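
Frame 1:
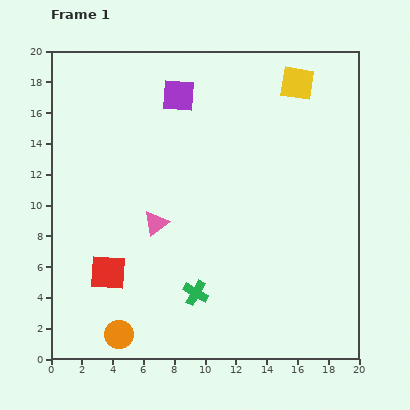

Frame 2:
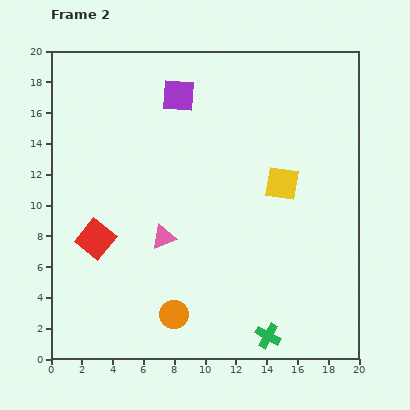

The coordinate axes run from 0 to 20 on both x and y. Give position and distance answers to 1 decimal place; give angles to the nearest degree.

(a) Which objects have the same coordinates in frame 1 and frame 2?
the purple square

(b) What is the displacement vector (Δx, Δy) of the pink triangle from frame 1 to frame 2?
(0.5, -0.9)

The pink triangle was at (6.8, 8.8) in frame 1 and (7.3, 7.9) in frame 2.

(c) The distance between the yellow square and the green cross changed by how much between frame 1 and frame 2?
-5.2

Distance in frame 1: 15.1. Distance in frame 2: 9.9.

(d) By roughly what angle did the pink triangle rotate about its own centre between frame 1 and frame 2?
18° clockwise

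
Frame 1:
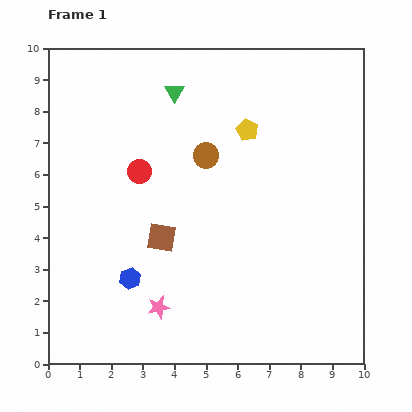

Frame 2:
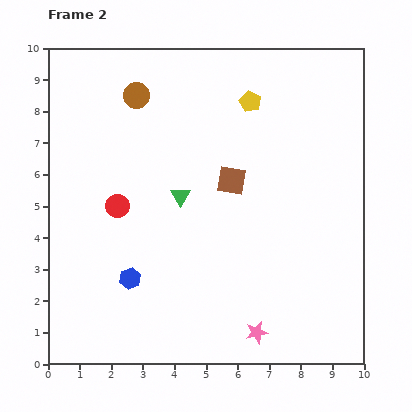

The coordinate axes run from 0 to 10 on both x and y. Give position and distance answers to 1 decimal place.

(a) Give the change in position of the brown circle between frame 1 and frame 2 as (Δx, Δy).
(-2.2, 1.9)

The brown circle was at (5.0, 6.6) in frame 1 and (2.8, 8.5) in frame 2.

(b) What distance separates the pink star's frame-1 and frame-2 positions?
3.2

The pink star moved from (3.5, 1.8) to (6.6, 1.0), a distance of √(3.1² + 0.8²) ≈ 3.2.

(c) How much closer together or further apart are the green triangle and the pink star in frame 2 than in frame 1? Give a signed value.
-1.9

Distance in frame 1: 6.8. Distance in frame 2: 4.9.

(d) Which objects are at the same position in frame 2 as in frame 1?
the blue hexagon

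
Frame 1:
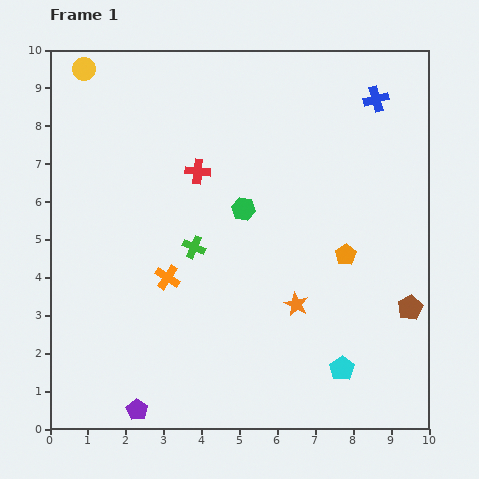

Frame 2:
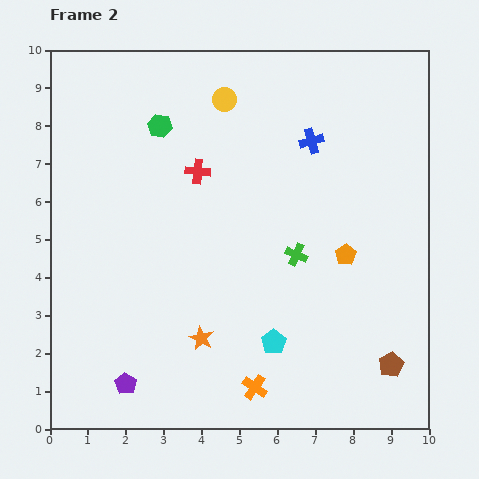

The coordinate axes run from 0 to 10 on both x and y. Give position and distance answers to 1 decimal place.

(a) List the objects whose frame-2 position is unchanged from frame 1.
the orange pentagon, the red cross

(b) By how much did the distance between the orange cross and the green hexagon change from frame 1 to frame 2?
+4.6

Distance in frame 1: 2.7. Distance in frame 2: 7.3.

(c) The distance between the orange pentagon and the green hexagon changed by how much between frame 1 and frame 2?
+3.0

Distance in frame 1: 3.0. Distance in frame 2: 6.0.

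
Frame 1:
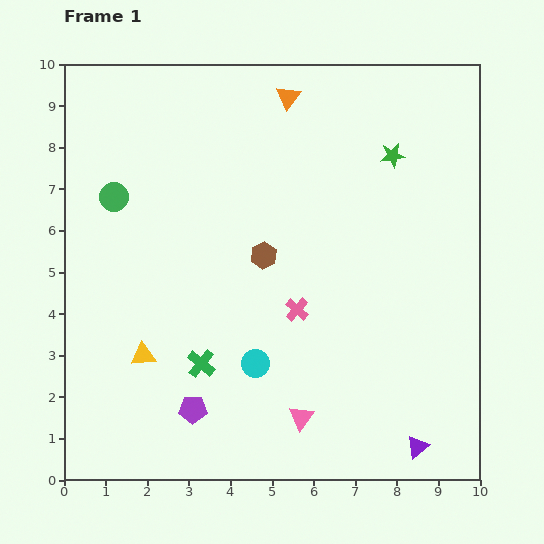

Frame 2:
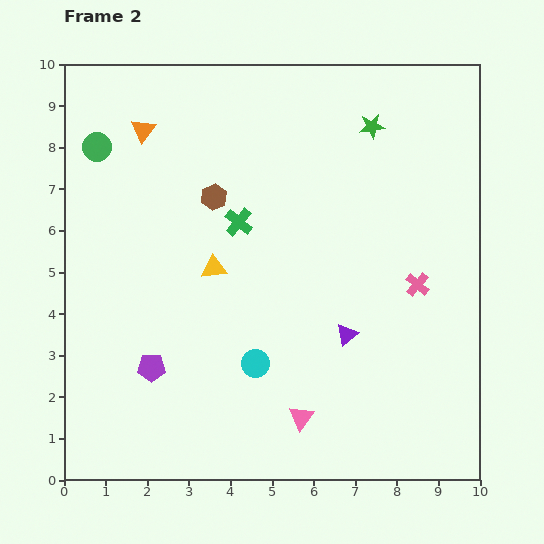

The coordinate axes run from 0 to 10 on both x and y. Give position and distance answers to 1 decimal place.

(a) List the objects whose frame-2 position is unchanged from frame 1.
the pink triangle, the cyan circle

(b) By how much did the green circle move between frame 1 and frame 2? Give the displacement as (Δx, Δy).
(-0.4, 1.2)

The green circle was at (1.2, 6.8) in frame 1 and (0.8, 8.0) in frame 2.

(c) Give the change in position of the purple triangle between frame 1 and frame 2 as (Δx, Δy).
(-1.7, 2.7)

The purple triangle was at (8.5, 0.8) in frame 1 and (6.8, 3.5) in frame 2.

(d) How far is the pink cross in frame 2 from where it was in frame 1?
3.0

The pink cross moved from (5.6, 4.1) to (8.5, 4.7), a distance of √(2.9² + 0.6²) ≈ 3.0.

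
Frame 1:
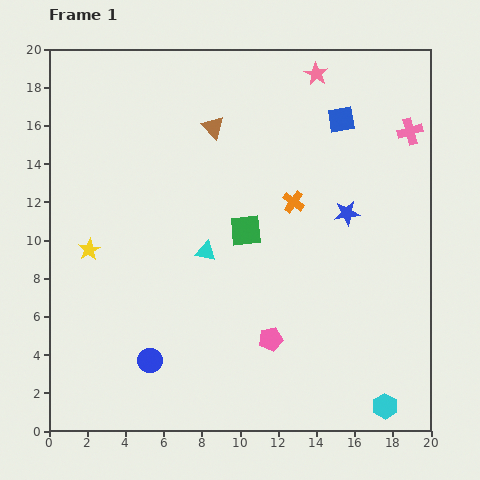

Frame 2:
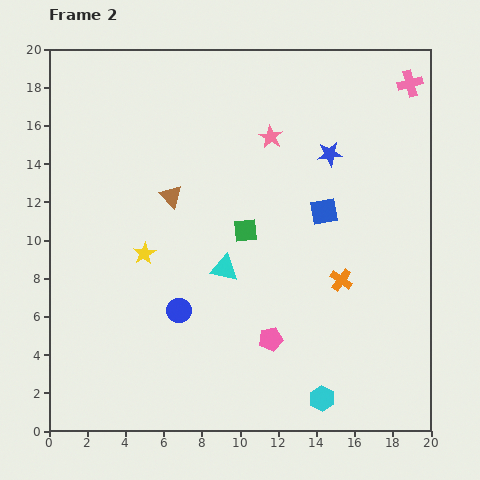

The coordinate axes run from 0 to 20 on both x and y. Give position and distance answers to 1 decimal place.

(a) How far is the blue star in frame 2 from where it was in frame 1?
3.2

The blue star moved from (15.6, 11.4) to (14.7, 14.5), a distance of √(0.9² + 3.1²) ≈ 3.2.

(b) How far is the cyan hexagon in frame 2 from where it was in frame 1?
3.3

The cyan hexagon moved from (17.6, 1.3) to (14.3, 1.7), a distance of √(3.3² + 0.4²) ≈ 3.3.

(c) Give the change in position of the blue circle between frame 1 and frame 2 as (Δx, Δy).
(1.5, 2.6)

The blue circle was at (5.3, 3.7) in frame 1 and (6.8, 6.3) in frame 2.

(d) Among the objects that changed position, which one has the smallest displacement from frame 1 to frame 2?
the cyan triangle

(moved 1.3)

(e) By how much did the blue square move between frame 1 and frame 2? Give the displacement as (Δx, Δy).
(-0.9, -4.8)

The blue square was at (15.3, 16.3) in frame 1 and (14.4, 11.5) in frame 2.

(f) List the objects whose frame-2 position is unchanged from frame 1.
the pink pentagon, the green square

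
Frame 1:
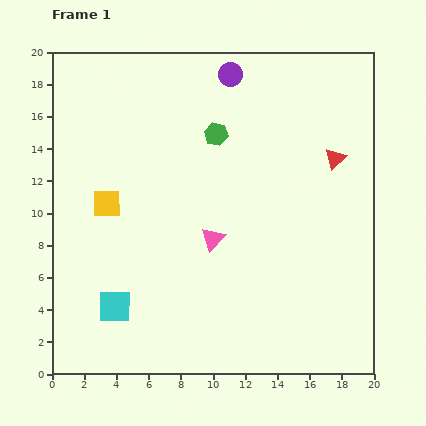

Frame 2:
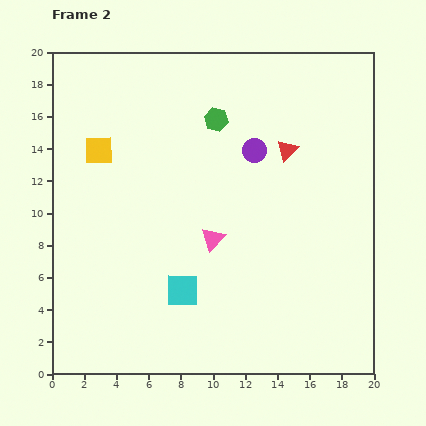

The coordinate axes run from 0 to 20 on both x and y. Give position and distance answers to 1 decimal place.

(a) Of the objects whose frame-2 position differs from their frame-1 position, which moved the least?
the green hexagon

(moved 0.9)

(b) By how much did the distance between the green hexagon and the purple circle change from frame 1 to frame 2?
-0.7

Distance in frame 1: 3.8. Distance in frame 2: 3.1.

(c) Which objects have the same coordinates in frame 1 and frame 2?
the pink triangle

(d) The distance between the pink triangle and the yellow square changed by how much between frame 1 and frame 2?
+2.0

Distance in frame 1: 7.0. Distance in frame 2: 9.0.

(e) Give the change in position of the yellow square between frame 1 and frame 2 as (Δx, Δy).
(-0.5, 3.3)

The yellow square was at (3.4, 10.6) in frame 1 and (2.9, 13.9) in frame 2.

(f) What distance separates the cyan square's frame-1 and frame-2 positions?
4.3

The cyan square moved from (3.9, 4.2) to (8.1, 5.2), a distance of √(4.2² + 1.0²) ≈ 4.3.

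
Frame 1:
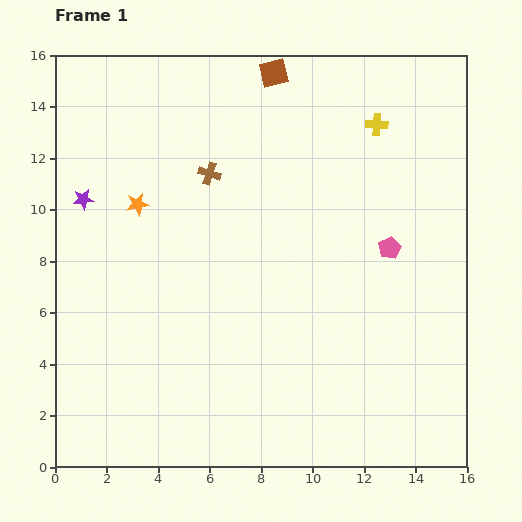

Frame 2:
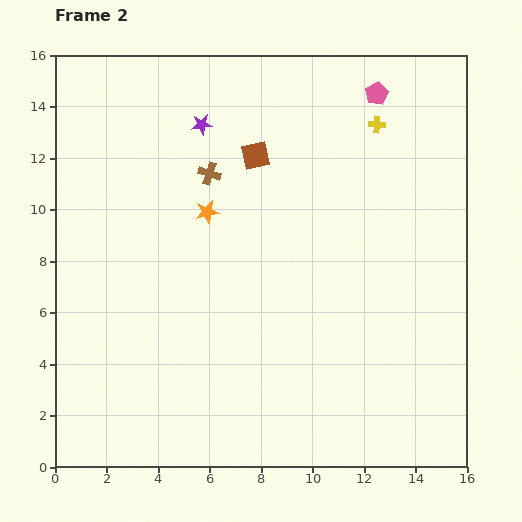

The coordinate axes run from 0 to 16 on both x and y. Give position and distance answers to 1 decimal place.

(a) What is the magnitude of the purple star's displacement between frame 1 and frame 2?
5.4

The purple star moved from (1.1, 10.4) to (5.7, 13.3), a distance of √(4.6² + 2.9²) ≈ 5.4.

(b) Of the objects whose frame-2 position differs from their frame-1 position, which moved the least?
the orange star

(moved 2.7)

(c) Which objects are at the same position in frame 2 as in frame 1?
the brown cross, the yellow cross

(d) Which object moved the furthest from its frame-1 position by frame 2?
the pink pentagon

(moved 6.0; next 5.4)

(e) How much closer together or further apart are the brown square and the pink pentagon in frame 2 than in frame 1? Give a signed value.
-2.9

Distance in frame 1: 8.2. Distance in frame 2: 5.3.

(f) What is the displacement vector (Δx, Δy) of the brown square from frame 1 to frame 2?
(-0.7, -3.2)

The brown square was at (8.5, 15.3) in frame 1 and (7.8, 12.1) in frame 2.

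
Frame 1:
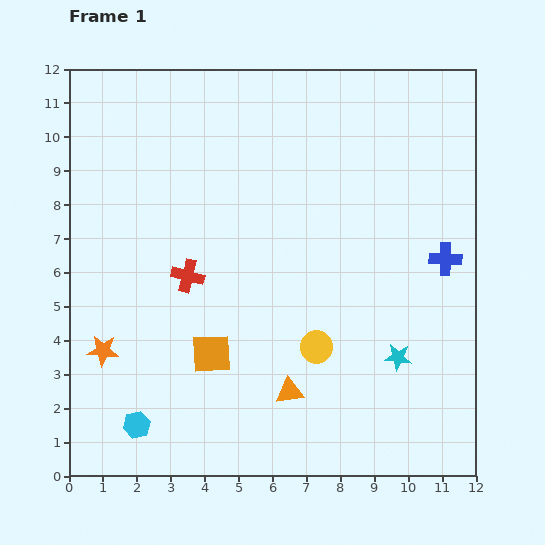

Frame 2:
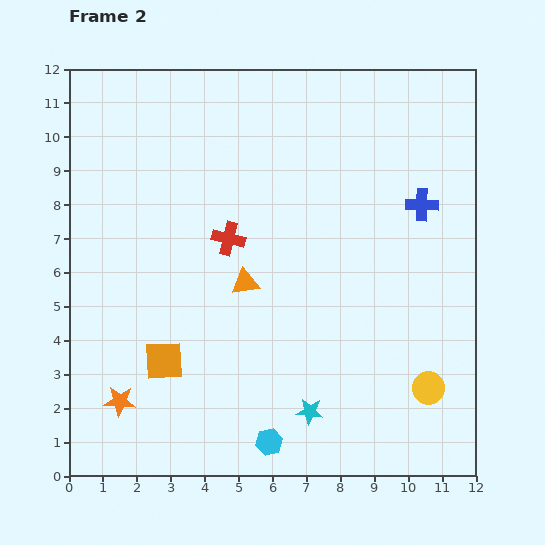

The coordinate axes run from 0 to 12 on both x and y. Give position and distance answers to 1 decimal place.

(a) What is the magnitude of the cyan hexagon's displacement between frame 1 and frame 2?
3.9

The cyan hexagon moved from (2.0, 1.5) to (5.9, 1.0), a distance of √(3.9² + 0.5²) ≈ 3.9.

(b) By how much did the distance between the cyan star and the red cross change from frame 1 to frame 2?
-1.0

Distance in frame 1: 6.6. Distance in frame 2: 5.6.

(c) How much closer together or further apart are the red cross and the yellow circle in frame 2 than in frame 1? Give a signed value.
+3.1

Distance in frame 1: 4.3. Distance in frame 2: 7.4.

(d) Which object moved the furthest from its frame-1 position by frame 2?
the cyan hexagon

(moved 3.9; next 3.5)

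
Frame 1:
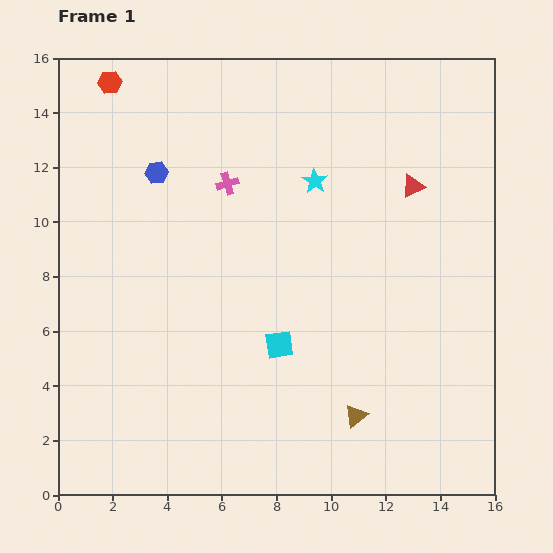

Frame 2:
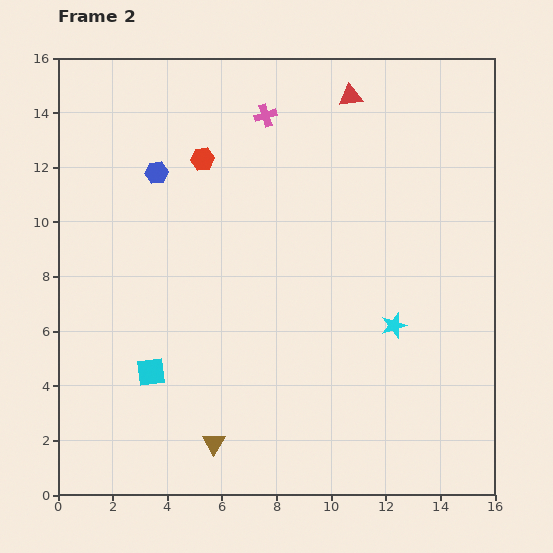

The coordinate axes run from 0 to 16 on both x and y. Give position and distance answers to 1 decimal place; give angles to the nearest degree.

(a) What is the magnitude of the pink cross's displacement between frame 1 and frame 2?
2.9

The pink cross moved from (6.2, 11.4) to (7.6, 13.9), a distance of √(1.4² + 2.5²) ≈ 2.9.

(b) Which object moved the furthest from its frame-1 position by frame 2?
the cyan star

(moved 6.0; next 5.3)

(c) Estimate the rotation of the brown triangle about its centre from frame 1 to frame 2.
20° counter-clockwise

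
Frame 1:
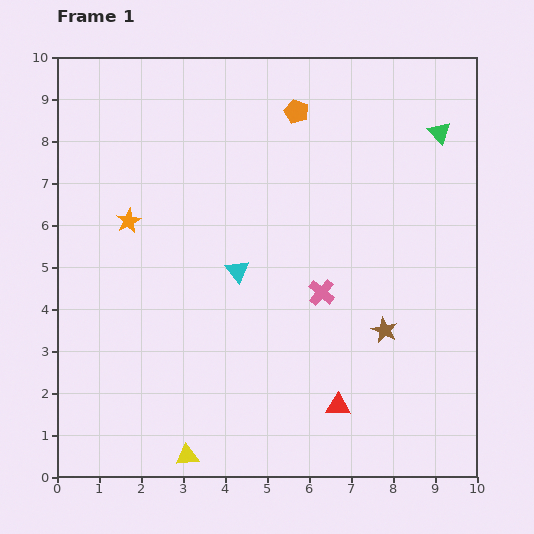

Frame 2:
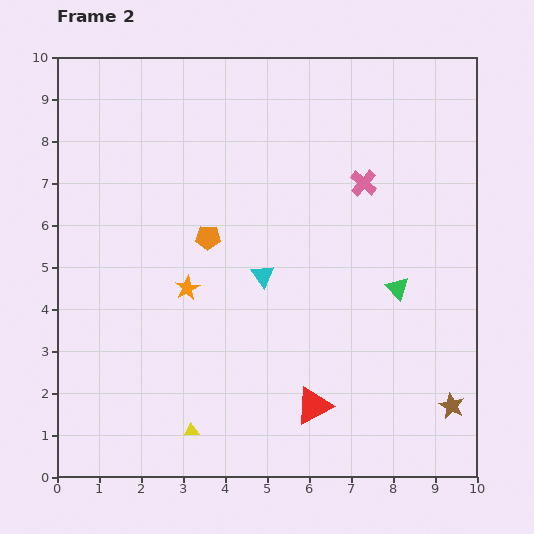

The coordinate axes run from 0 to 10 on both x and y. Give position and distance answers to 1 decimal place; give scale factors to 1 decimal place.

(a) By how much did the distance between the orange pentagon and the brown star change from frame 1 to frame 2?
+1.4

Distance in frame 1: 5.6. Distance in frame 2: 7.0.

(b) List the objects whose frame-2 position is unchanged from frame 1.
none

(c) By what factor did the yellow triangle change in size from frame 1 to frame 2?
0.6×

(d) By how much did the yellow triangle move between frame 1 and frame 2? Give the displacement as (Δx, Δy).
(0.1, 0.6)

The yellow triangle was at (3.1, 0.5) in frame 1 and (3.2, 1.1) in frame 2.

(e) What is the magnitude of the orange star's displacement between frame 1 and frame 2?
2.1

The orange star moved from (1.7, 6.1) to (3.1, 4.5), a distance of √(1.4² + 1.6²) ≈ 2.1.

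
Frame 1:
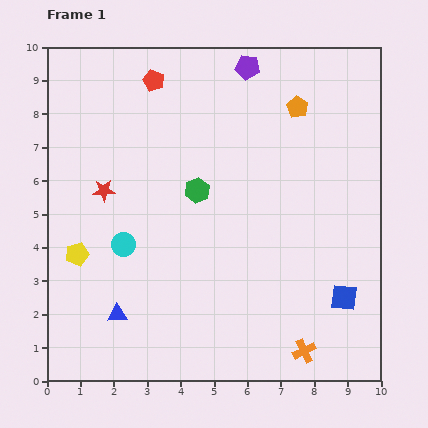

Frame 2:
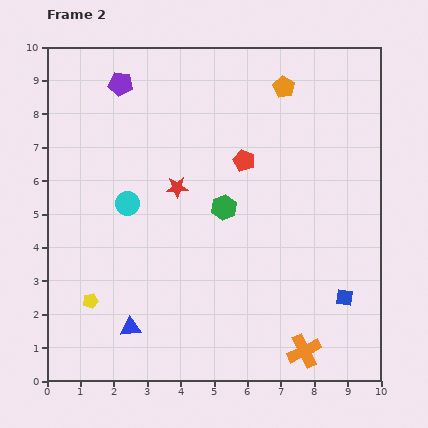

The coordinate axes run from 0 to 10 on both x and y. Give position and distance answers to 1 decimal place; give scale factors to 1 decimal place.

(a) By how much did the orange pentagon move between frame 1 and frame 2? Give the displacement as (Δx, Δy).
(-0.4, 0.6)

The orange pentagon was at (7.5, 8.2) in frame 1 and (7.1, 8.8) in frame 2.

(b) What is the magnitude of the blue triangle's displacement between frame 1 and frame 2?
0.6

The blue triangle moved from (2.1, 2.0) to (2.5, 1.6), a distance of √(0.4² + 0.4²) ≈ 0.6.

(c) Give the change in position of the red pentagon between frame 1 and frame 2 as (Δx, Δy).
(2.7, -2.4)

The red pentagon was at (3.2, 9.0) in frame 1 and (5.9, 6.6) in frame 2.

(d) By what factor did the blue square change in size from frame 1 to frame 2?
0.6×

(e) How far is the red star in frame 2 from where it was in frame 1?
2.2

The red star moved from (1.7, 5.7) to (3.9, 5.8), a distance of √(2.2² + 0.1²) ≈ 2.2.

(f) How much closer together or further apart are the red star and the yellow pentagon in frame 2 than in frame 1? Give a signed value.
+2.2

Distance in frame 1: 2.1. Distance in frame 2: 4.3.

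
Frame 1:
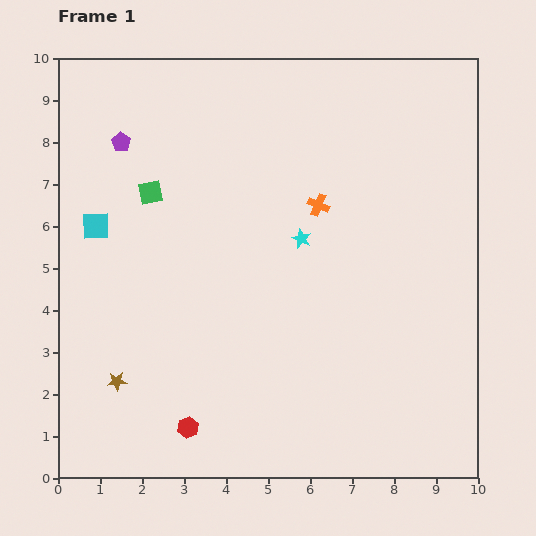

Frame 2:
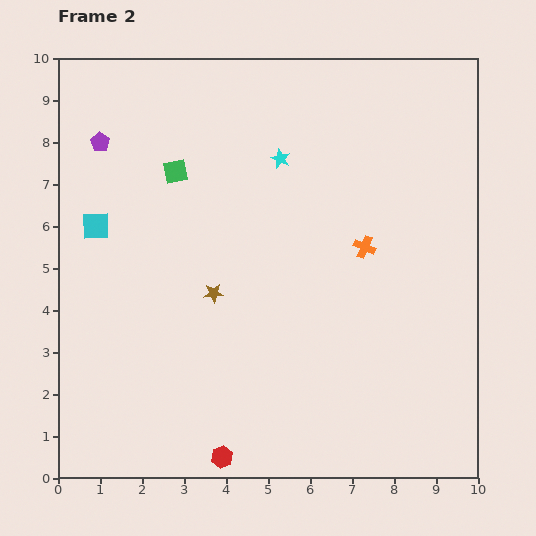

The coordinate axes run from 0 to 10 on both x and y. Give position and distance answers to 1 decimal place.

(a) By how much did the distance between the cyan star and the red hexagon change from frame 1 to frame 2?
+2.0

Distance in frame 1: 5.2. Distance in frame 2: 7.2.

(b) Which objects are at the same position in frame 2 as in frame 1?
the cyan square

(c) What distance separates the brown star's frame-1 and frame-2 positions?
3.1

The brown star moved from (1.4, 2.3) to (3.7, 4.4), a distance of √(2.3² + 2.1²) ≈ 3.1.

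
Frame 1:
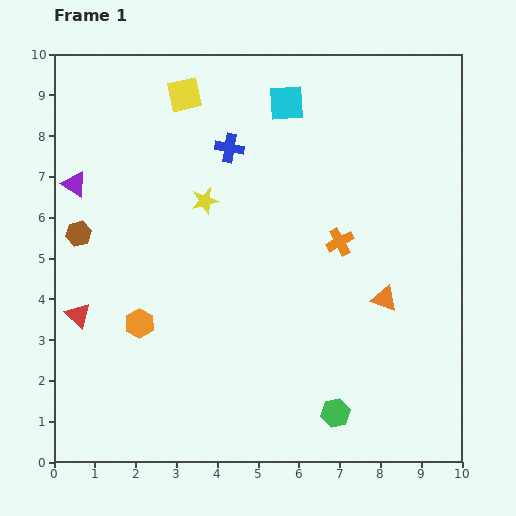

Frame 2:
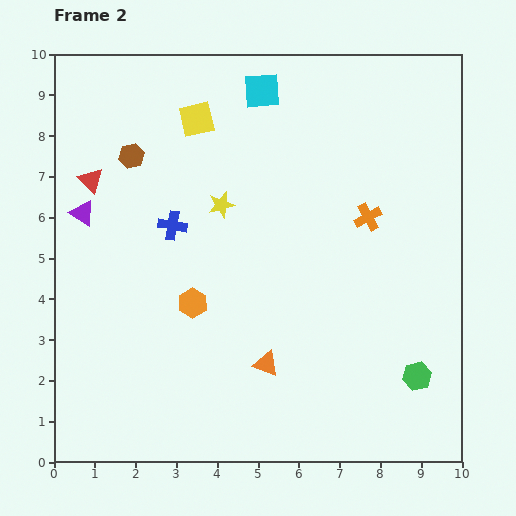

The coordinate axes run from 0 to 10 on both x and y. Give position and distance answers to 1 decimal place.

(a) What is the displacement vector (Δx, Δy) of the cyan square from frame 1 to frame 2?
(-0.6, 0.3)

The cyan square was at (5.7, 8.8) in frame 1 and (5.1, 9.1) in frame 2.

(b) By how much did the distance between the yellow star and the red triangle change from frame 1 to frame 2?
-0.9

Distance in frame 1: 4.2. Distance in frame 2: 3.3.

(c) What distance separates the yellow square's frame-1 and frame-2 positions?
0.7

The yellow square moved from (3.2, 9.0) to (3.5, 8.4), a distance of √(0.3² + 0.6²) ≈ 0.7.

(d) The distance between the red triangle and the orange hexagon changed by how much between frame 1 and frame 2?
+2.4

Distance in frame 1: 1.5. Distance in frame 2: 3.9.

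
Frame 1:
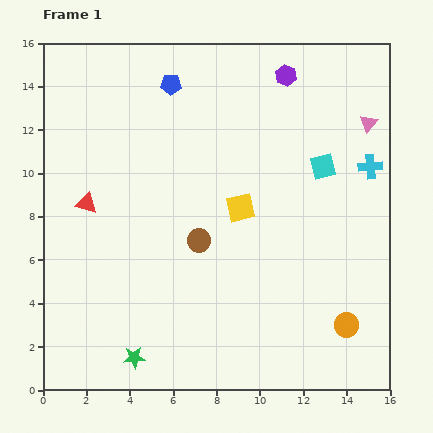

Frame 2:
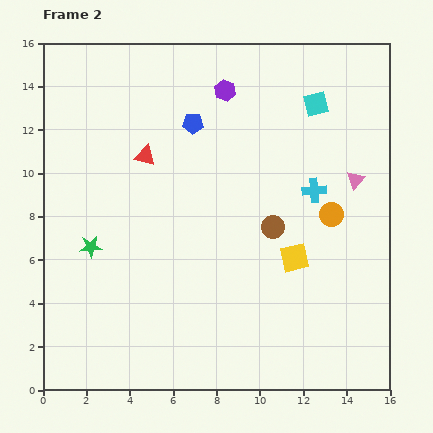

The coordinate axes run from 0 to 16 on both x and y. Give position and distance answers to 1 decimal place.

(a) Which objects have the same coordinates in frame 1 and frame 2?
none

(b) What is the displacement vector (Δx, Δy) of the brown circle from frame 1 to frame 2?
(3.4, 0.6)

The brown circle was at (7.2, 6.9) in frame 1 and (10.6, 7.5) in frame 2.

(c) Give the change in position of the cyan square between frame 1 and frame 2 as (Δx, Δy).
(-0.3, 2.9)

The cyan square was at (12.9, 10.3) in frame 1 and (12.6, 13.2) in frame 2.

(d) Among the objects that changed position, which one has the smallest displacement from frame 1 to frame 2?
the blue pentagon

(moved 2.1)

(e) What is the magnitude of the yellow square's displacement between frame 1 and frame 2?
3.4

The yellow square moved from (9.1, 8.4) to (11.6, 6.1), a distance of √(2.5² + 2.3²) ≈ 3.4.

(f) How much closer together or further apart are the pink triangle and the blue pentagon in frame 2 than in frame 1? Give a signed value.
-1.4

Distance in frame 1: 9.3. Distance in frame 2: 7.9.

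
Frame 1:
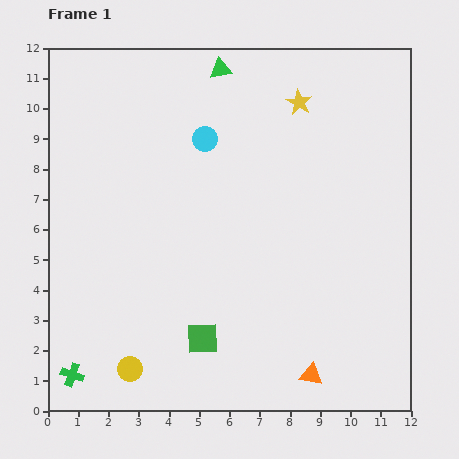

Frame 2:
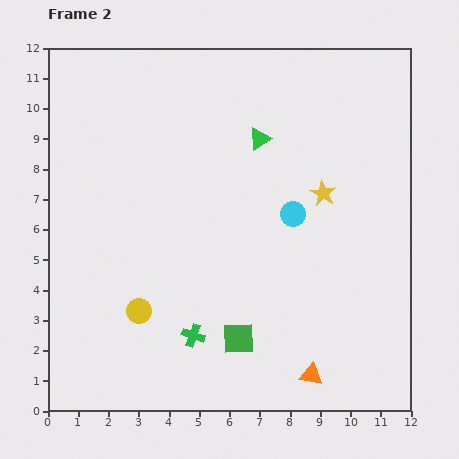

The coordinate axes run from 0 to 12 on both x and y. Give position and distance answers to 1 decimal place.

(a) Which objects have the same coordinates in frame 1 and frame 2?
the orange triangle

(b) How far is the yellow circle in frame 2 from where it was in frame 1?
1.9

The yellow circle moved from (2.7, 1.4) to (3.0, 3.3), a distance of √(0.3² + 1.9²) ≈ 1.9.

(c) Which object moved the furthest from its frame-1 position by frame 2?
the green cross

(moved 4.2; next 3.8)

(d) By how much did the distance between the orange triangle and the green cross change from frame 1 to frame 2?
-3.8

Distance in frame 1: 7.9. Distance in frame 2: 4.1.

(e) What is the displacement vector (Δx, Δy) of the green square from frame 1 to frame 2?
(1.2, 0.0)

The green square was at (5.1, 2.4) in frame 1 and (6.3, 2.4) in frame 2.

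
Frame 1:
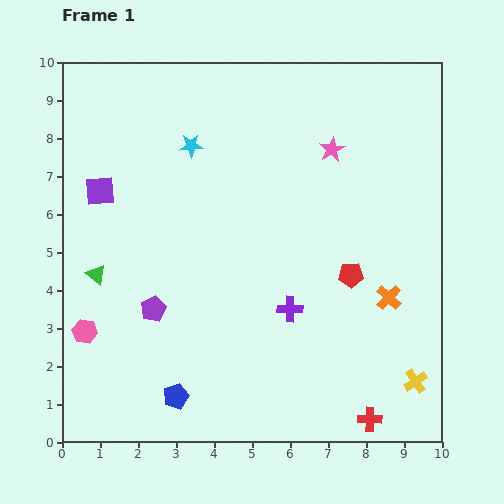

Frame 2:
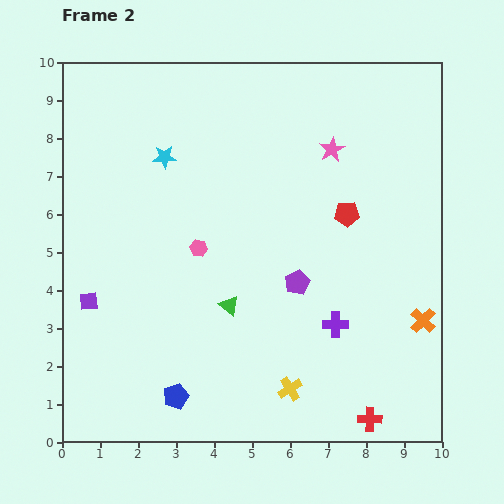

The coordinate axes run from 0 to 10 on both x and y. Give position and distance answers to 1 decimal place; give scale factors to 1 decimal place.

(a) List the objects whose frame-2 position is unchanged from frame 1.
the pink star, the red cross, the blue pentagon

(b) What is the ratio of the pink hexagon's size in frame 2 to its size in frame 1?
0.7×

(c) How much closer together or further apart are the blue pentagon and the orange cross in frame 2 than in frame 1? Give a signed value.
+0.6

Distance in frame 1: 6.2. Distance in frame 2: 6.8.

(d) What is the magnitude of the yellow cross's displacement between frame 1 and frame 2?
3.3

The yellow cross moved from (9.3, 1.6) to (6.0, 1.4), a distance of √(3.3² + 0.2²) ≈ 3.3.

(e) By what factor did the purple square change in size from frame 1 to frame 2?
0.6×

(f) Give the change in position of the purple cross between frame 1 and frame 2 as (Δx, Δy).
(1.2, -0.4)

The purple cross was at (6.0, 3.5) in frame 1 and (7.2, 3.1) in frame 2.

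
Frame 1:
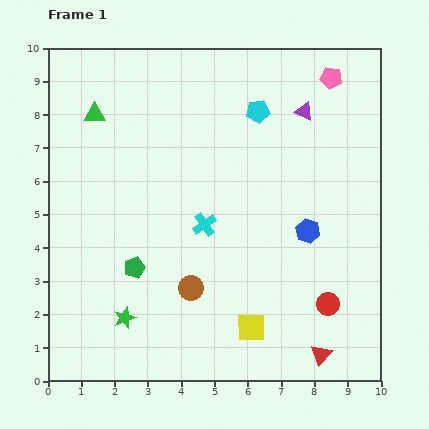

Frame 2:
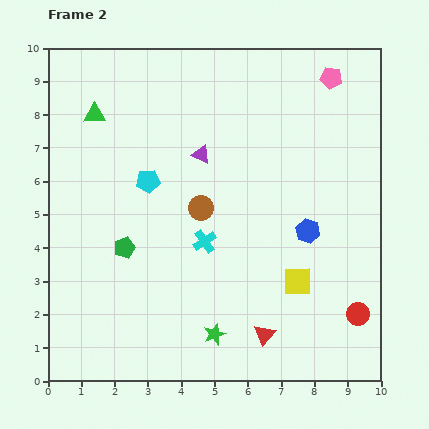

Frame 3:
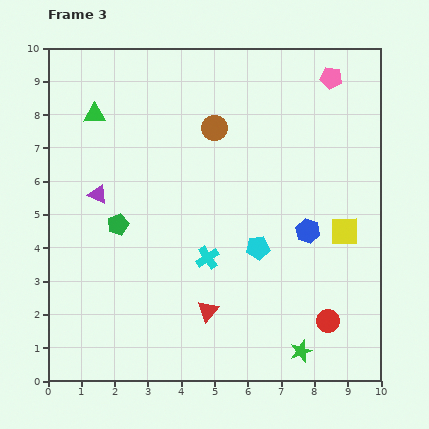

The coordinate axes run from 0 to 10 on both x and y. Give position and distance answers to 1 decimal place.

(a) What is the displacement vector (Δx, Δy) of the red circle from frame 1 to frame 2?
(0.9, -0.3)

The red circle was at (8.4, 2.3) in frame 1 and (9.3, 2.0) in frame 2.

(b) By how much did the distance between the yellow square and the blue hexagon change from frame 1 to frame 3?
-2.3

Distance in frame 1: 3.4. Distance in frame 3: 1.1.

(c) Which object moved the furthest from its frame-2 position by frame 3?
the cyan pentagon

(moved 3.9; next 3.3)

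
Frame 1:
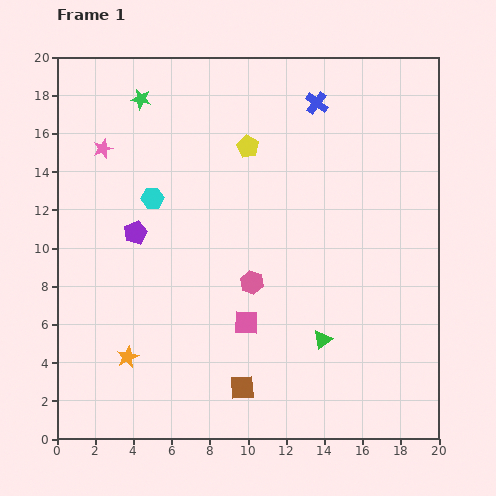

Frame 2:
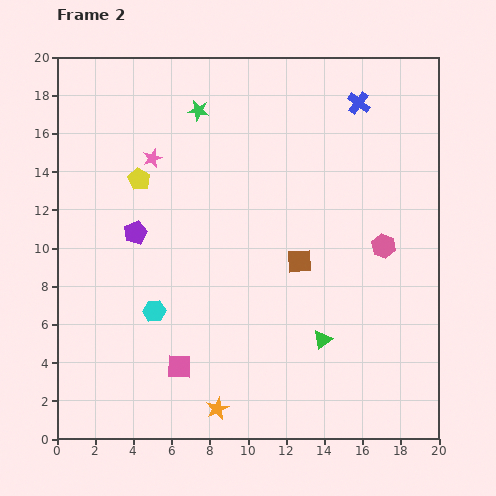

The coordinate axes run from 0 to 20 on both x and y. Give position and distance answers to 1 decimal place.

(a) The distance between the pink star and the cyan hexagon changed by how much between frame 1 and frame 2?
+4.3

Distance in frame 1: 3.7. Distance in frame 2: 8.0.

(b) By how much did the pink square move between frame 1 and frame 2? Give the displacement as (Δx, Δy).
(-3.5, -2.3)

The pink square was at (9.9, 6.1) in frame 1 and (6.4, 3.8) in frame 2.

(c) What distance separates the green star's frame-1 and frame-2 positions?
3.1

The green star moved from (4.4, 17.8) to (7.4, 17.2), a distance of √(3.0² + 0.6²) ≈ 3.1.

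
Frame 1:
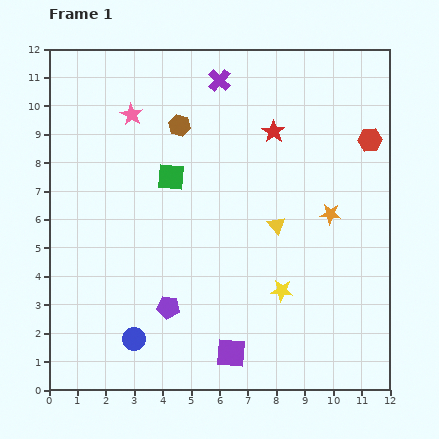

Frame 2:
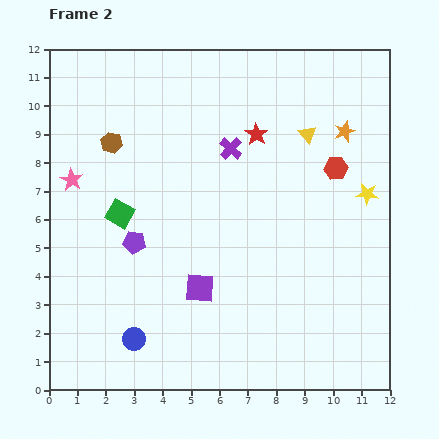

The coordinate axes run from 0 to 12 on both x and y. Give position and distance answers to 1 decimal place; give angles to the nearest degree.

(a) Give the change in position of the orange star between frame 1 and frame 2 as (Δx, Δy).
(0.5, 2.9)

The orange star was at (9.9, 6.2) in frame 1 and (10.4, 9.1) in frame 2.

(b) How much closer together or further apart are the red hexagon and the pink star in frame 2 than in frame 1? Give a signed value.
+0.9

Distance in frame 1: 8.4. Distance in frame 2: 9.3.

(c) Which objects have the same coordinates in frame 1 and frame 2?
the blue circle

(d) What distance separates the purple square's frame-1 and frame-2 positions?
2.5

The purple square moved from (6.4, 1.3) to (5.3, 3.6), a distance of √(1.1² + 2.3²) ≈ 2.5.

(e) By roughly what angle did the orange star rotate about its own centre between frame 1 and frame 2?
26° counter-clockwise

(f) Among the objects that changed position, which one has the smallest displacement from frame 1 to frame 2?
the red star

(moved 0.6)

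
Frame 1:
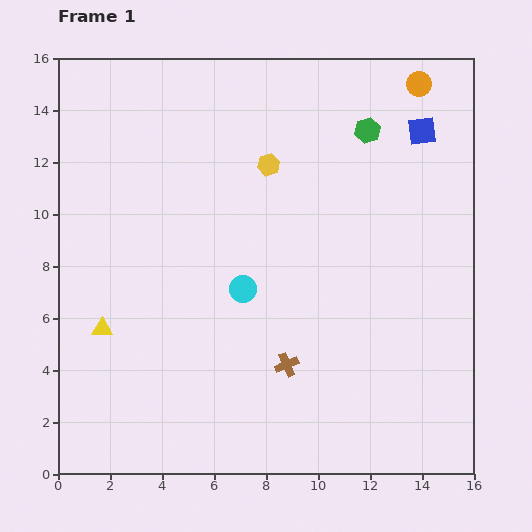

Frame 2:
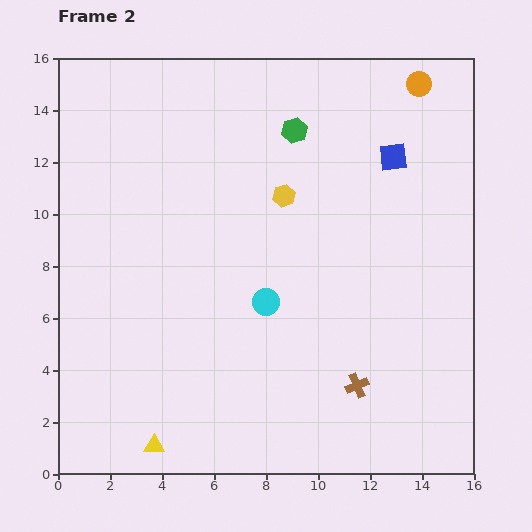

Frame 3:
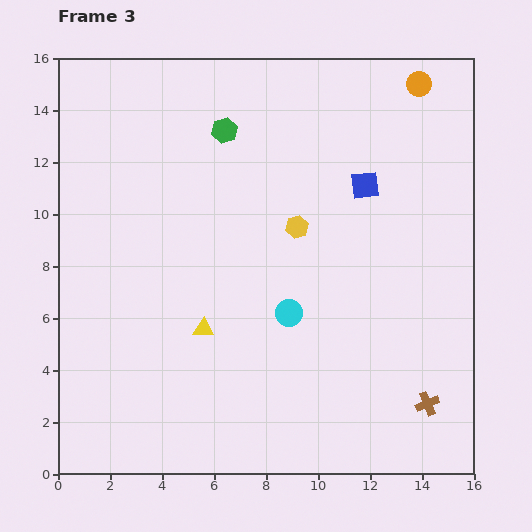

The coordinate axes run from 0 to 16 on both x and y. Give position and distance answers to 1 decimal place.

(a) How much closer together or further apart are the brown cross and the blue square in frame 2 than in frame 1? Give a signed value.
-1.5

Distance in frame 1: 10.4. Distance in frame 2: 8.9.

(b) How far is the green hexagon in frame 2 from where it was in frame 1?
2.8

The green hexagon moved from (11.9, 13.2) to (9.1, 13.2), a distance of √(2.8² + 0.0²) ≈ 2.8.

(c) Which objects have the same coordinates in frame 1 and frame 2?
the orange circle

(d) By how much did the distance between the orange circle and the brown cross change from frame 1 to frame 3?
+0.4

Distance in frame 1: 11.9. Distance in frame 3: 12.3.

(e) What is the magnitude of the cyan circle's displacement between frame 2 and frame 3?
1.0

The cyan circle moved from (8.0, 6.6) to (8.9, 6.2), a distance of √(0.9² + 0.4²) ≈ 1.0.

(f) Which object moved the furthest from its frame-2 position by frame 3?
the yellow triangle

(moved 4.9; next 2.8)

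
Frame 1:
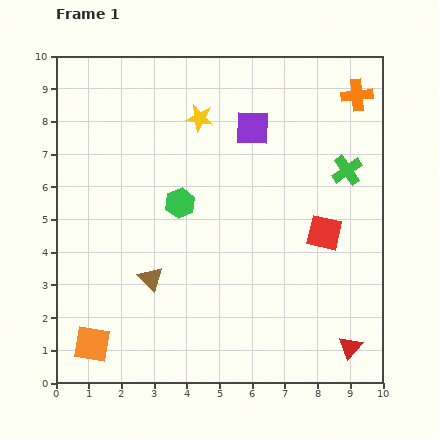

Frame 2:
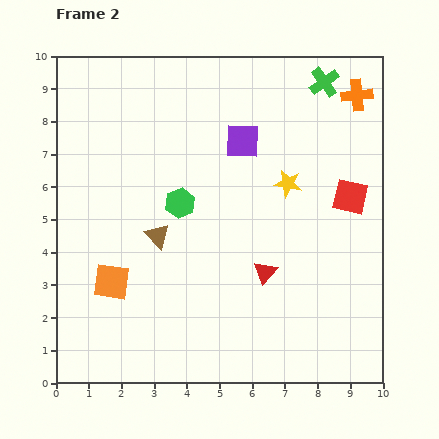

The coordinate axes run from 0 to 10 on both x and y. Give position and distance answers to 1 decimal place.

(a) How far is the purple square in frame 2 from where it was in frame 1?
0.5

The purple square moved from (6.0, 7.8) to (5.7, 7.4), a distance of √(0.3² + 0.4²) ≈ 0.5.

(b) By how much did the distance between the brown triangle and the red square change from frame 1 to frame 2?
+0.5

Distance in frame 1: 5.5. Distance in frame 2: 6.0.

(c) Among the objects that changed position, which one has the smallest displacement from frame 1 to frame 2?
the purple square

(moved 0.5)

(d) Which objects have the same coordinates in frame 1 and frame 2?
the orange cross, the green hexagon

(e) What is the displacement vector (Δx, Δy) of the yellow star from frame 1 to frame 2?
(2.7, -2.0)

The yellow star was at (4.4, 8.1) in frame 1 and (7.1, 6.1) in frame 2.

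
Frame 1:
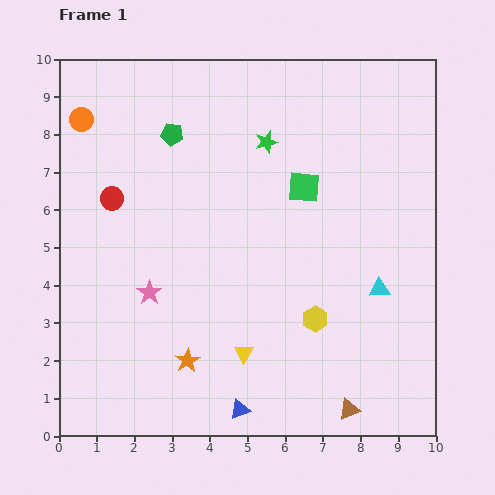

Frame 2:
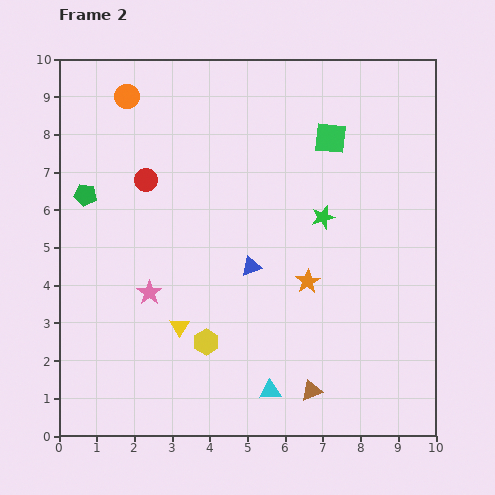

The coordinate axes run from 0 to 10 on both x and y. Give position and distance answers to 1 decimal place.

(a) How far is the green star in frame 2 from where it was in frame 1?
2.5

The green star moved from (5.5, 7.8) to (7.0, 5.8), a distance of √(1.5² + 2.0²) ≈ 2.5.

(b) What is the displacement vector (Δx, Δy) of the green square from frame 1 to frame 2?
(0.7, 1.3)

The green square was at (6.5, 6.6) in frame 1 and (7.2, 7.9) in frame 2.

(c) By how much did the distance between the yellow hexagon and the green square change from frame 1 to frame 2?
+2.8

Distance in frame 1: 3.5. Distance in frame 2: 6.3.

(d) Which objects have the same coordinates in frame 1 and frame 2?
the pink star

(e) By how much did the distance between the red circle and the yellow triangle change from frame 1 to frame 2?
-1.4

Distance in frame 1: 5.4. Distance in frame 2: 4.0.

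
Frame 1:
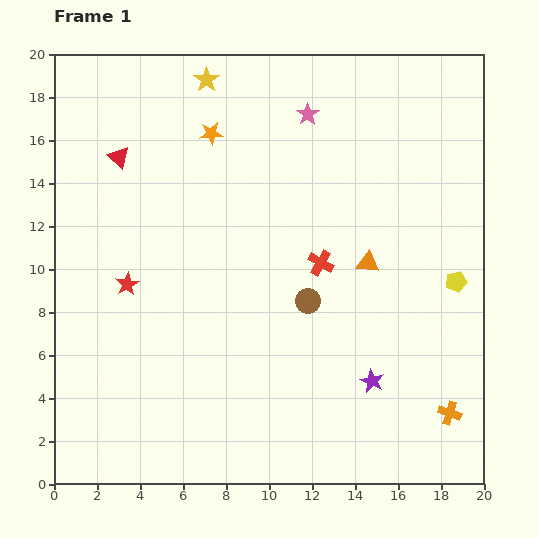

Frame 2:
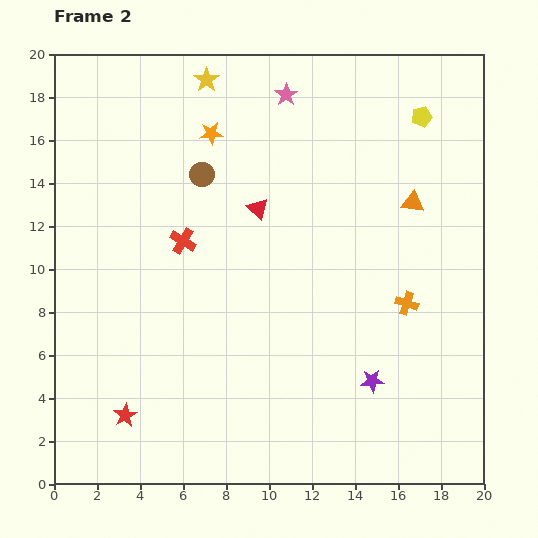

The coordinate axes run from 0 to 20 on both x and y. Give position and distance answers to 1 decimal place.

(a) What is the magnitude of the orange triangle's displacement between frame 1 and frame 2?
3.5

The orange triangle moved from (14.6, 10.3) to (16.7, 13.1), a distance of √(2.1² + 2.8²) ≈ 3.5.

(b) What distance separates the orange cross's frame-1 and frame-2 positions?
5.5

The orange cross moved from (18.4, 3.3) to (16.4, 8.4), a distance of √(2.0² + 5.1²) ≈ 5.5.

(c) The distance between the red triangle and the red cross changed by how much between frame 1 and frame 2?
-6.8

Distance in frame 1: 10.6. Distance in frame 2: 3.8.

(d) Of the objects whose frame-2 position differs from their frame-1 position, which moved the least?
the pink star

(moved 1.3)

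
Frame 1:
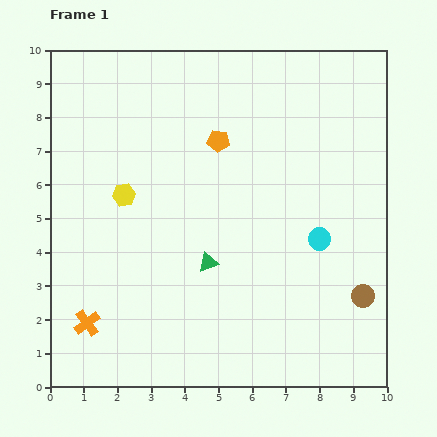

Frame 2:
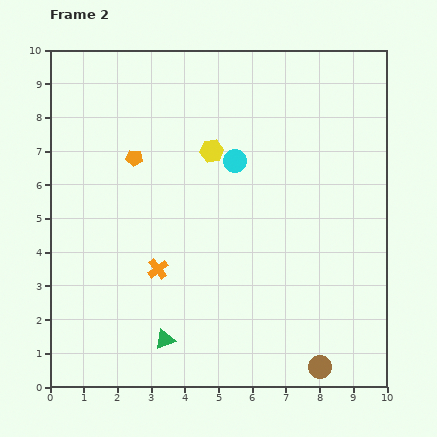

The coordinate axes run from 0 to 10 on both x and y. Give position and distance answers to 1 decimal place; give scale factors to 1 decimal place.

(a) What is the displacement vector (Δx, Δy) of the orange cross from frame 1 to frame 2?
(2.1, 1.6)

The orange cross was at (1.1, 1.9) in frame 1 and (3.2, 3.5) in frame 2.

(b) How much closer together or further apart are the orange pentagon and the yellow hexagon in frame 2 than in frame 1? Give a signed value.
-0.9

Distance in frame 1: 3.2. Distance in frame 2: 2.3.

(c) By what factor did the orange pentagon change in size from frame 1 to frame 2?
0.7×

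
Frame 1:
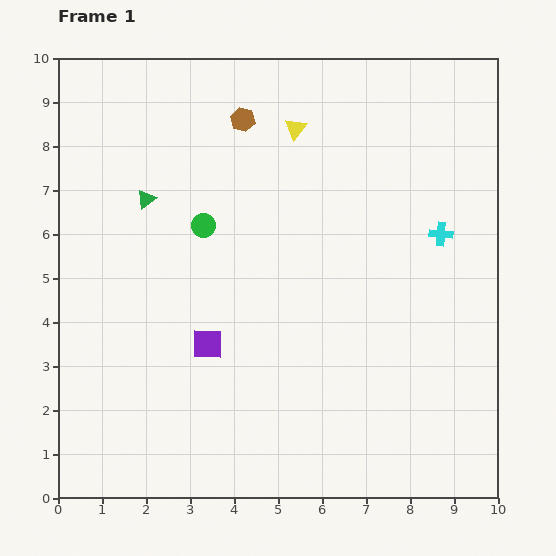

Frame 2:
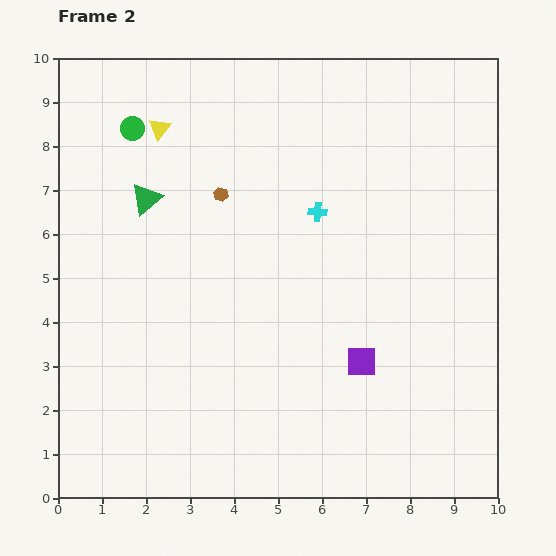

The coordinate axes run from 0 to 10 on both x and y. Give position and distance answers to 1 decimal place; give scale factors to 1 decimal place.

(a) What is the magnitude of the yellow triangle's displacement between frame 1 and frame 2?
3.1

The yellow triangle moved from (5.4, 8.4) to (2.3, 8.4), a distance of √(3.1² + 0.0²) ≈ 3.1.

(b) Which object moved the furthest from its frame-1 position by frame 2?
the purple square

(moved 3.5; next 3.1)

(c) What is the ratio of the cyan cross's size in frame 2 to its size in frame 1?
0.8×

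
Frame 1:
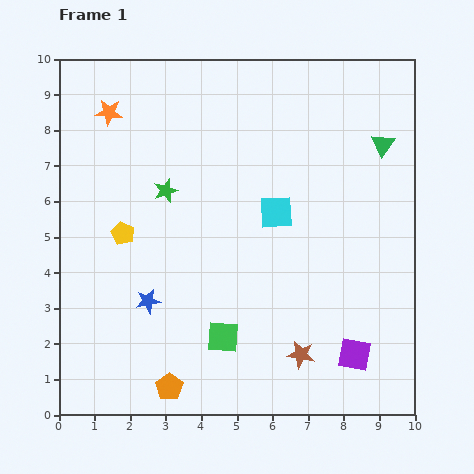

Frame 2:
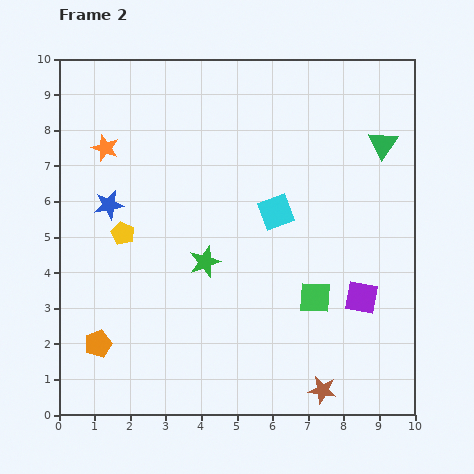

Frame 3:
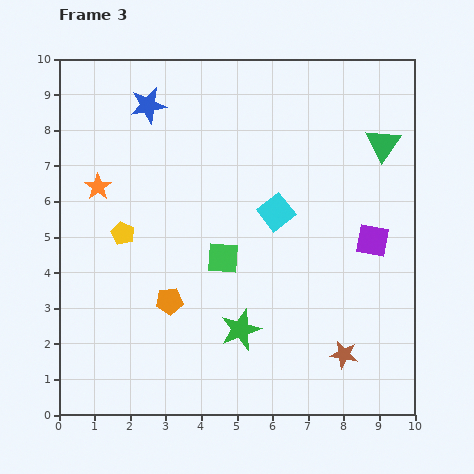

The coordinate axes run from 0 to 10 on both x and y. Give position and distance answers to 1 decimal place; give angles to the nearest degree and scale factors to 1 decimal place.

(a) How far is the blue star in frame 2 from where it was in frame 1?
2.9

The blue star moved from (2.5, 3.2) to (1.4, 5.9), a distance of √(1.1² + 2.7²) ≈ 2.9.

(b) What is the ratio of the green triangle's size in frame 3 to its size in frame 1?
1.4×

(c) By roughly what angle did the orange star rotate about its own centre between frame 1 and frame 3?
31° clockwise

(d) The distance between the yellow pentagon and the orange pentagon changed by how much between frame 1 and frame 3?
-2.2

Distance in frame 1: 4.5. Distance in frame 3: 2.3.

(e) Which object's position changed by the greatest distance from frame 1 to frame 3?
the blue star

(moved 5.5; next 4.4)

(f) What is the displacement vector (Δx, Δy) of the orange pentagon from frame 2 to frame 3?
(2.0, 1.2)

The orange pentagon was at (1.1, 2.0) in frame 2 and (3.1, 3.2) in frame 3.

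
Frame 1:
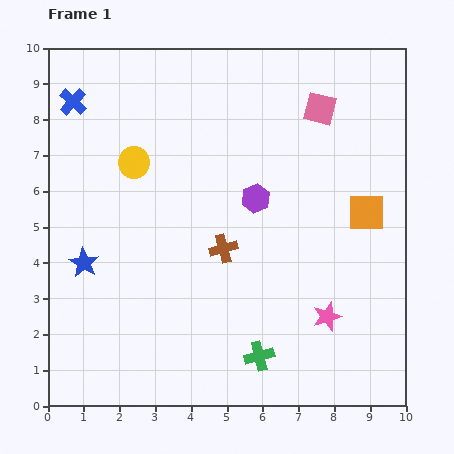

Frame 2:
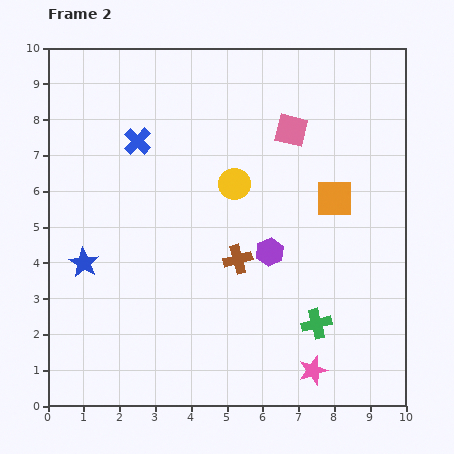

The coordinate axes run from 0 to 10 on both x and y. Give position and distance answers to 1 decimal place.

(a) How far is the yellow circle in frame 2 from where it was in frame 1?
2.9

The yellow circle moved from (2.4, 6.8) to (5.2, 6.2), a distance of √(2.8² + 0.6²) ≈ 2.9.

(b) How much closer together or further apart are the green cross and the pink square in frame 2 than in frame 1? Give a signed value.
-1.7

Distance in frame 1: 7.1. Distance in frame 2: 5.4.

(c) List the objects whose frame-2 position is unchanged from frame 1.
the blue star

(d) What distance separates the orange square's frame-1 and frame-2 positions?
1.0

The orange square moved from (8.9, 5.4) to (8.0, 5.8), a distance of √(0.9² + 0.4²) ≈ 1.0.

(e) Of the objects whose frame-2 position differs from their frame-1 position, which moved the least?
the brown cross

(moved 0.5)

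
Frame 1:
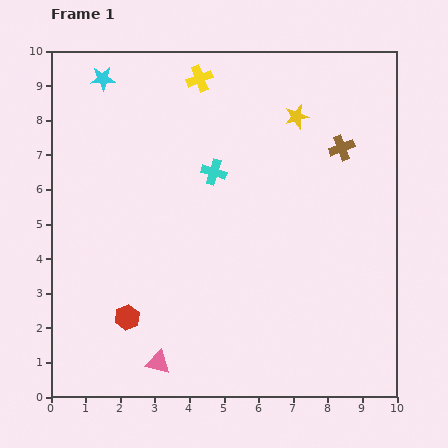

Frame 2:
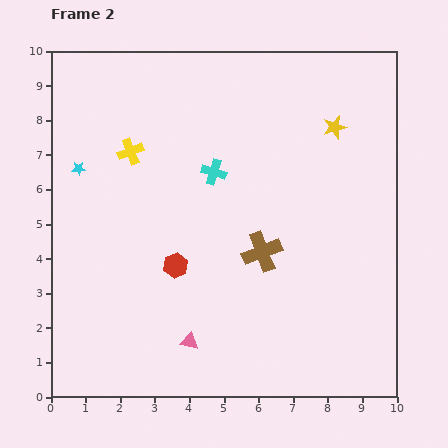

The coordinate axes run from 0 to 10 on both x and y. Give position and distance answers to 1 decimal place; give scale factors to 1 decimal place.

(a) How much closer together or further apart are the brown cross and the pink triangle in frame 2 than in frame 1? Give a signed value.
-4.9

Distance in frame 1: 8.2. Distance in frame 2: 3.3.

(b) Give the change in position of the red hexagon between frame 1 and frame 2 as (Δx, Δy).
(1.4, 1.5)

The red hexagon was at (2.2, 2.3) in frame 1 and (3.6, 3.8) in frame 2.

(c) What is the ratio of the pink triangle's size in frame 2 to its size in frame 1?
0.7×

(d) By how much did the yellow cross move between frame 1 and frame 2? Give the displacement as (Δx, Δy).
(-2.0, -2.1)

The yellow cross was at (4.3, 9.2) in frame 1 and (2.3, 7.1) in frame 2.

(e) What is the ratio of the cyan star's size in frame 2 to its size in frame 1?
0.6×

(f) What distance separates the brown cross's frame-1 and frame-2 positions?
3.8

The brown cross moved from (8.4, 7.2) to (6.1, 4.2), a distance of √(2.3² + 3.0²) ≈ 3.8.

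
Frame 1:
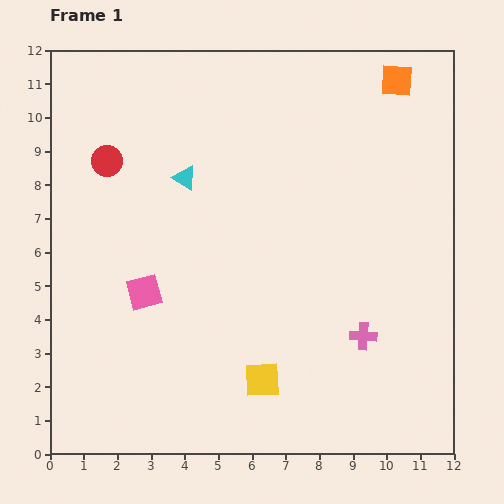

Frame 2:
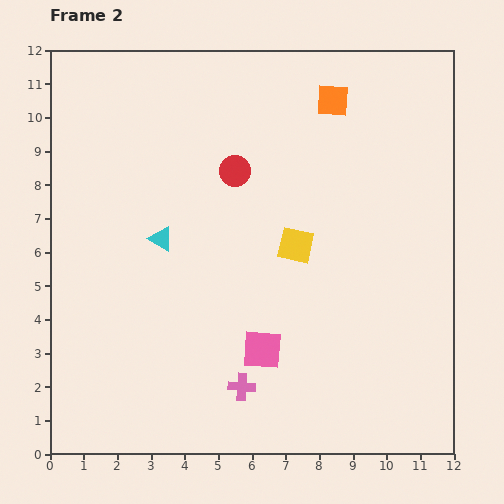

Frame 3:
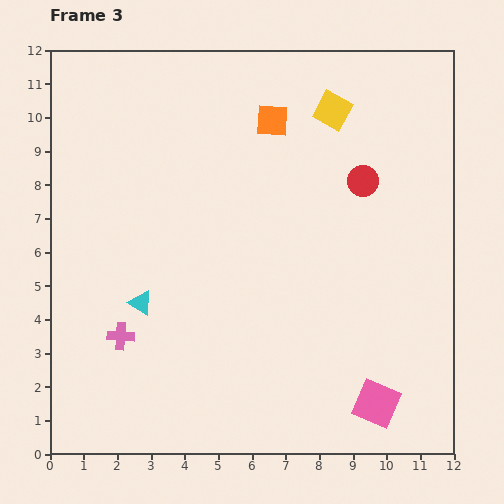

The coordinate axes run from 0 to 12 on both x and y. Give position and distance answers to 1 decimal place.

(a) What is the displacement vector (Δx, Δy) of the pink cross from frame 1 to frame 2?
(-3.6, -1.5)

The pink cross was at (9.3, 3.5) in frame 1 and (5.7, 2.0) in frame 2.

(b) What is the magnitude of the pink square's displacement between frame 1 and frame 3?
7.6

The pink square moved from (2.8, 4.8) to (9.7, 1.5), a distance of √(6.9² + 3.3²) ≈ 7.6.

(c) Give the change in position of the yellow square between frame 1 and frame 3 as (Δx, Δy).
(2.1, 8.0)

The yellow square was at (6.3, 2.2) in frame 1 and (8.4, 10.2) in frame 3.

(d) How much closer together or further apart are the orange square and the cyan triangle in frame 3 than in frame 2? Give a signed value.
+0.2

Distance in frame 2: 6.5. Distance in frame 3: 6.7.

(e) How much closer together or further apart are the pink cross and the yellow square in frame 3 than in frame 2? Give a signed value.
+4.7

Distance in frame 2: 4.5. Distance in frame 3: 9.2.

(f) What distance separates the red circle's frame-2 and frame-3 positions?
3.8

The red circle moved from (5.5, 8.4) to (9.3, 8.1), a distance of √(3.8² + 0.3²) ≈ 3.8.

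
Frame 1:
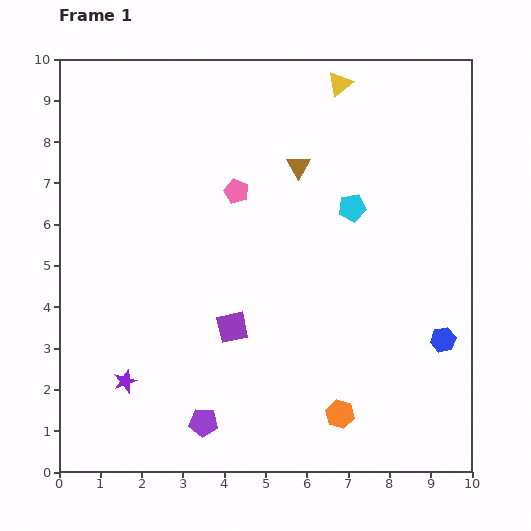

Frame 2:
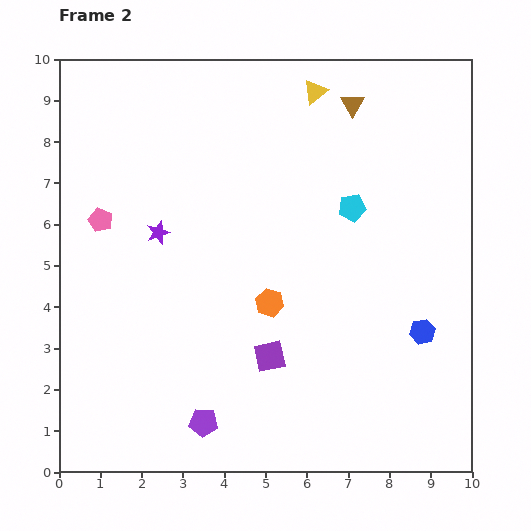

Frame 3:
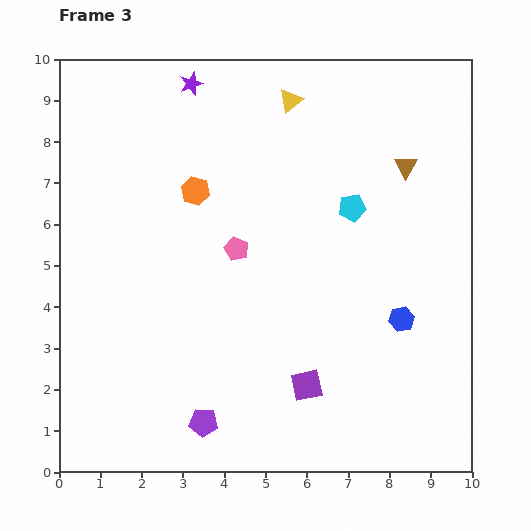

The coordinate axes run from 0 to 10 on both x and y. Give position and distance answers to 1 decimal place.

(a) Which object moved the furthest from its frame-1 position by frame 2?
the purple star

(moved 3.7; next 3.4)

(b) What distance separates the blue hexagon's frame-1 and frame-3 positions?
1.1

The blue hexagon moved from (9.3, 3.2) to (8.3, 3.7), a distance of √(1.0² + 0.5²) ≈ 1.1.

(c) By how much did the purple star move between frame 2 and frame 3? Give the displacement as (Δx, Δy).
(0.8, 3.6)

The purple star was at (2.4, 5.8) in frame 2 and (3.2, 9.4) in frame 3.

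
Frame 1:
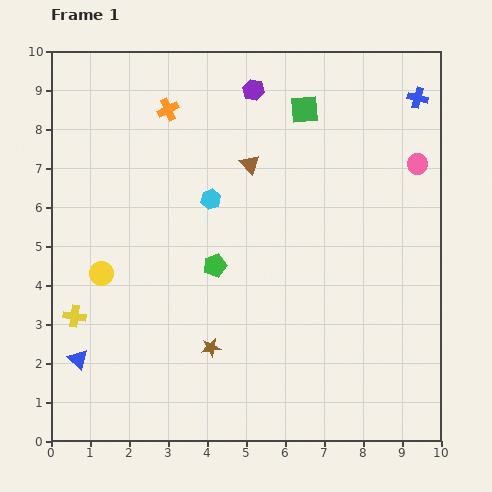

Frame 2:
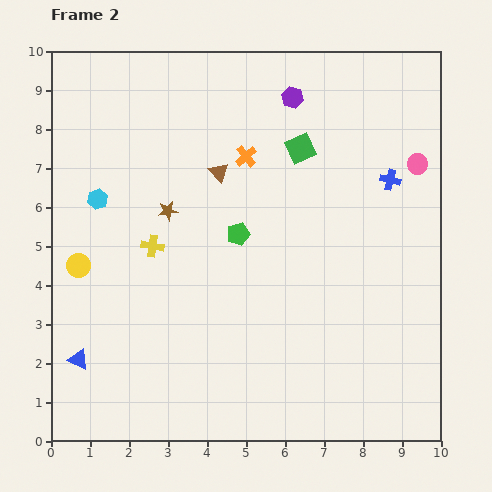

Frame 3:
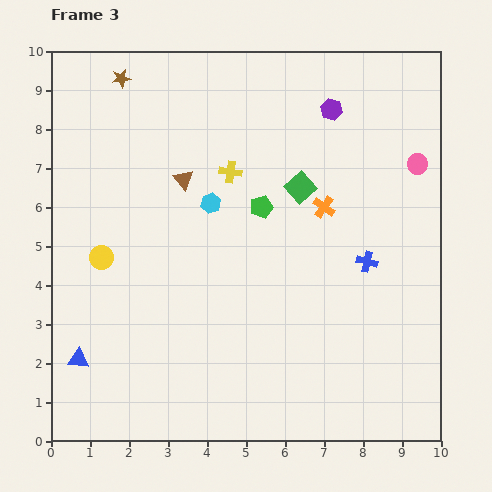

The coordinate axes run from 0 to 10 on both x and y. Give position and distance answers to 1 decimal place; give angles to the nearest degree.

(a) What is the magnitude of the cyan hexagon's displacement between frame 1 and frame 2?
2.9

The cyan hexagon moved from (4.1, 6.2) to (1.2, 6.2), a distance of √(2.9² + 0.0²) ≈ 2.9.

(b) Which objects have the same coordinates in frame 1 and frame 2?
the blue triangle, the pink circle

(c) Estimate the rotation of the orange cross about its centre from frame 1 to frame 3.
31° counter-clockwise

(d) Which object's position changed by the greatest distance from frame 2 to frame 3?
the brown star

(moved 3.6; next 2.9)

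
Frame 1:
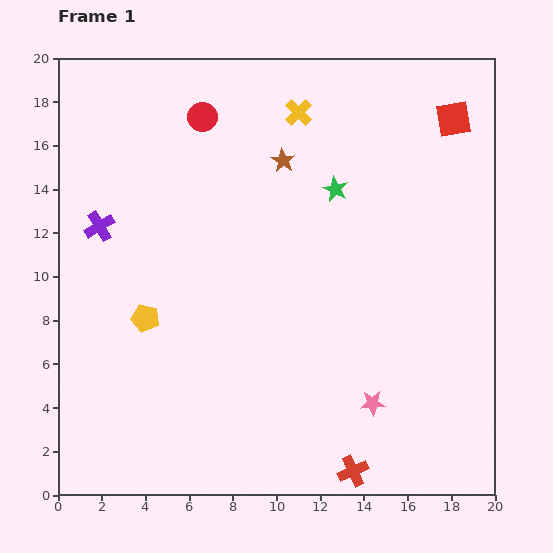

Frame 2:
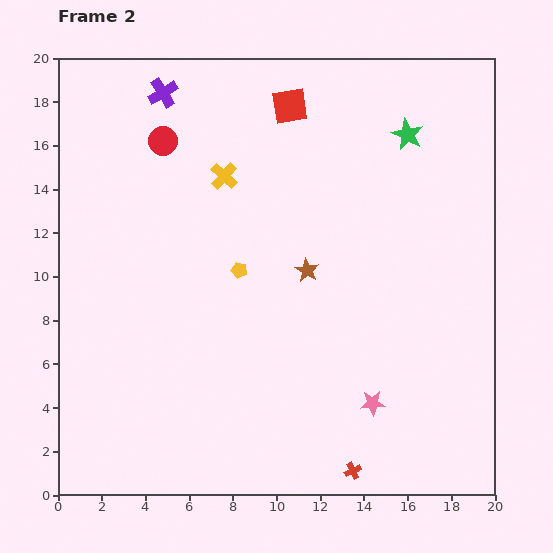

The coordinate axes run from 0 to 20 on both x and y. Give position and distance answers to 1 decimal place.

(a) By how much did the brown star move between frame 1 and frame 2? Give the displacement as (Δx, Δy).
(1.1, -5.0)

The brown star was at (10.3, 15.3) in frame 1 and (11.4, 10.3) in frame 2.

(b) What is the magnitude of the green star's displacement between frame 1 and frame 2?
4.1

The green star moved from (12.7, 14.0) to (16.0, 16.5), a distance of √(3.3² + 2.5²) ≈ 4.1.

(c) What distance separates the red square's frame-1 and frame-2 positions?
7.5

The red square moved from (18.1, 17.2) to (10.6, 17.8), a distance of √(7.5² + 0.6²) ≈ 7.5.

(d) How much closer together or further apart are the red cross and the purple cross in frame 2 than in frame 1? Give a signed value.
+3.3

Distance in frame 1: 16.1. Distance in frame 2: 19.4.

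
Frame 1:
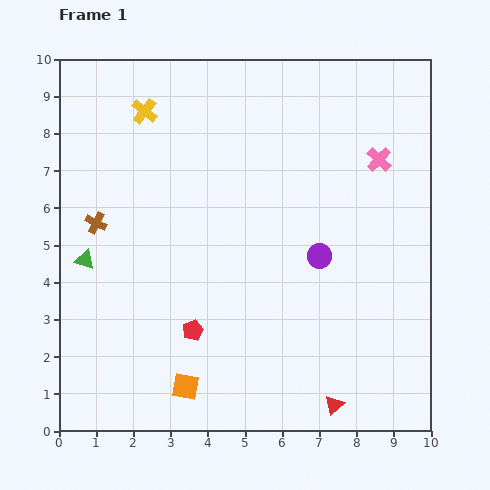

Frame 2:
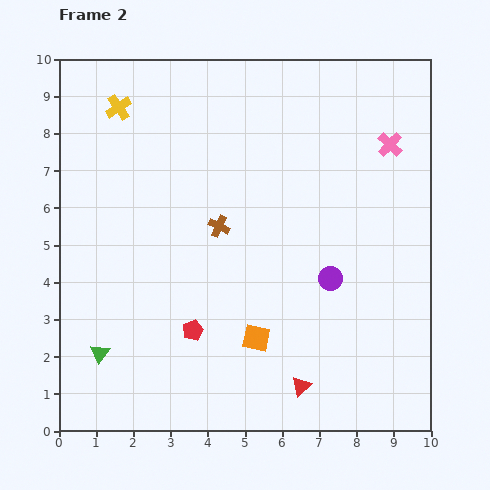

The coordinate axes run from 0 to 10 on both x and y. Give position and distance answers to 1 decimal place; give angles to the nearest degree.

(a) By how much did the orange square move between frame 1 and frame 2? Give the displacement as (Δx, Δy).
(1.9, 1.3)

The orange square was at (3.4, 1.2) in frame 1 and (5.3, 2.5) in frame 2.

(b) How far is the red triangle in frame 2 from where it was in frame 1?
1.0

The red triangle moved from (7.4, 0.7) to (6.5, 1.2), a distance of √(0.9² + 0.5²) ≈ 1.0.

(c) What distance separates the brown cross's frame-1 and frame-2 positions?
3.3

The brown cross moved from (1.0, 5.6) to (4.3, 5.5), a distance of √(3.3² + 0.1²) ≈ 3.3.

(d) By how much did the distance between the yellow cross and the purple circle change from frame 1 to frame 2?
+1.2

Distance in frame 1: 6.1. Distance in frame 2: 7.3.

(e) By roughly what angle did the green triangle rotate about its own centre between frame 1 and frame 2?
50° clockwise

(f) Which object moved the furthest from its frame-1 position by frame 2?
the brown cross

(moved 3.3; next 2.5)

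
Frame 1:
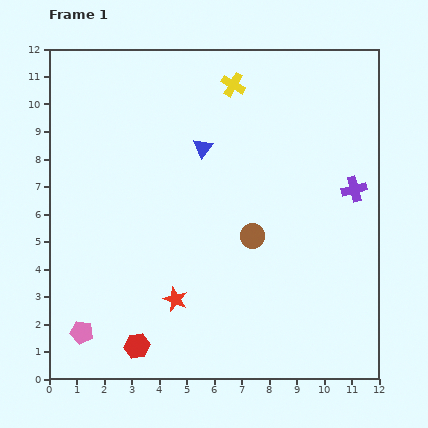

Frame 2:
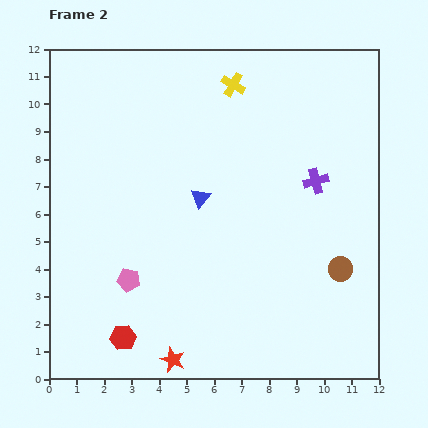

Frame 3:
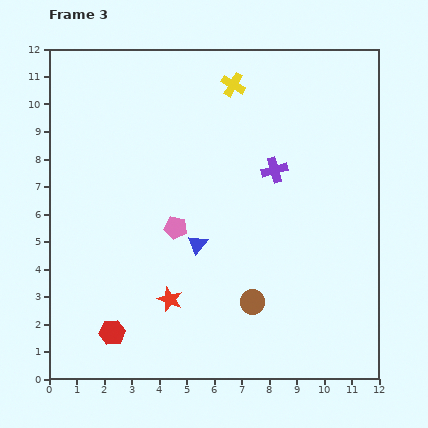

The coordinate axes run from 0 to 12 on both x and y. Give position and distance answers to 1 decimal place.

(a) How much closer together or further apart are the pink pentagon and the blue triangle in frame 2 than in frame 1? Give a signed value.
-4.0

Distance in frame 1: 8.0. Distance in frame 2: 4.0.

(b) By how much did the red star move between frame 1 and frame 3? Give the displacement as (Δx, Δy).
(-0.2, 0.0)

The red star was at (4.6, 2.9) in frame 1 and (4.4, 2.9) in frame 3.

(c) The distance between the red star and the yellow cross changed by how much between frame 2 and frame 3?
-2.1

Distance in frame 2: 10.2. Distance in frame 3: 8.1.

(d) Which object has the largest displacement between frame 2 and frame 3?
the brown circle

(moved 3.4; next 2.5)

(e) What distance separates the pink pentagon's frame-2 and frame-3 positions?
2.5

The pink pentagon moved from (2.9, 3.6) to (4.6, 5.5), a distance of √(1.7² + 1.9²) ≈ 2.5.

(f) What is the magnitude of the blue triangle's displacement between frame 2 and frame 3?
1.7

The blue triangle moved from (5.5, 6.6) to (5.4, 4.9), a distance of √(0.1² + 1.7²) ≈ 1.7.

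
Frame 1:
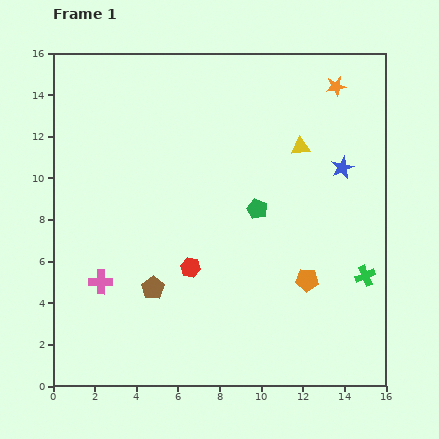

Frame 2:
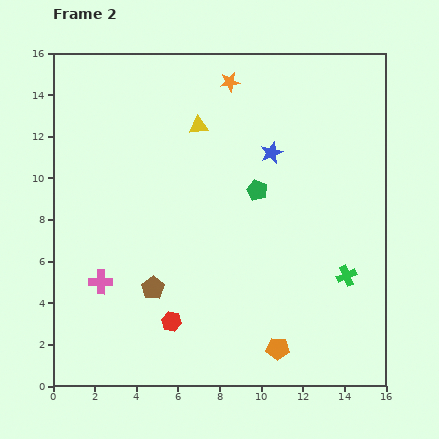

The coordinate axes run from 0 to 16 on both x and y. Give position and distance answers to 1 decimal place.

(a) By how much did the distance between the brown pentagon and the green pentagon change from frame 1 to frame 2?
+0.6

Distance in frame 1: 6.3. Distance in frame 2: 6.9.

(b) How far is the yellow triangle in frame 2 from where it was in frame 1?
5.0

The yellow triangle moved from (11.9, 11.5) to (7.0, 12.5), a distance of √(4.9² + 1.0²) ≈ 5.0.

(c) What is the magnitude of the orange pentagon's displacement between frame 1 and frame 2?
3.6

The orange pentagon moved from (12.2, 5.1) to (10.8, 1.8), a distance of √(1.4² + 3.3²) ≈ 3.6.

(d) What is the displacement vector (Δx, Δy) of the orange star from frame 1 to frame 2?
(-5.1, 0.2)

The orange star was at (13.6, 14.4) in frame 1 and (8.5, 14.6) in frame 2.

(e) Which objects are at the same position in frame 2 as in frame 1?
the brown pentagon, the pink cross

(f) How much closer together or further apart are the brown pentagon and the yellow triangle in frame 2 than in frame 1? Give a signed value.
-1.7

Distance in frame 1: 9.8. Distance in frame 2: 8.1.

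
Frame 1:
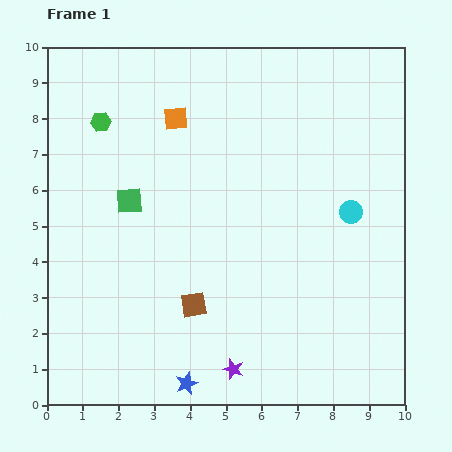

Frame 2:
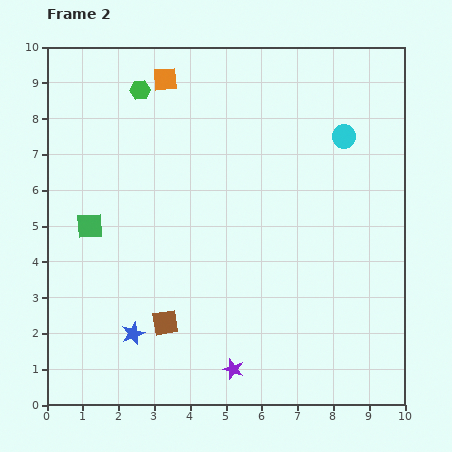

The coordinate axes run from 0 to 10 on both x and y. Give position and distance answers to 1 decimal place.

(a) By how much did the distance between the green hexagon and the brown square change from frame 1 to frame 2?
+0.8

Distance in frame 1: 5.7. Distance in frame 2: 6.5.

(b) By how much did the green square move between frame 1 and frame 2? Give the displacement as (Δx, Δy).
(-1.1, -0.7)

The green square was at (2.3, 5.7) in frame 1 and (1.2, 5.0) in frame 2.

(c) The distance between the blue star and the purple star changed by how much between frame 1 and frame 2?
+1.6

Distance in frame 1: 1.4. Distance in frame 2: 3.0.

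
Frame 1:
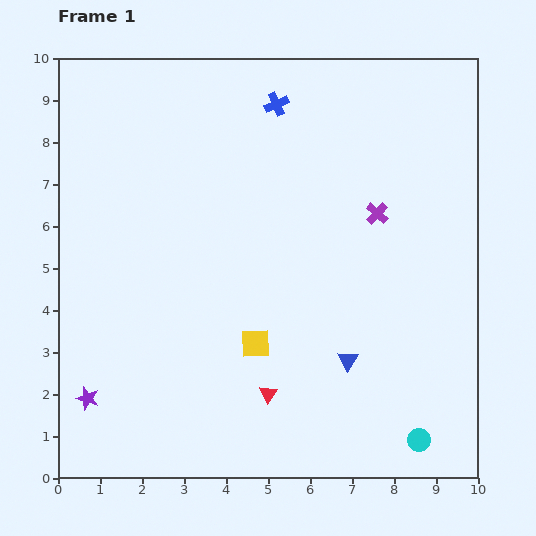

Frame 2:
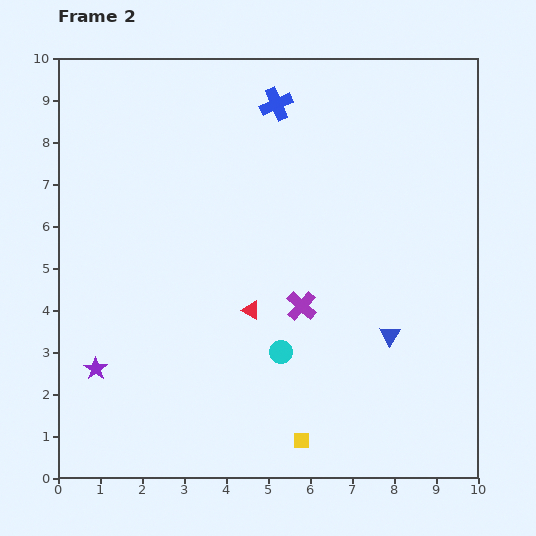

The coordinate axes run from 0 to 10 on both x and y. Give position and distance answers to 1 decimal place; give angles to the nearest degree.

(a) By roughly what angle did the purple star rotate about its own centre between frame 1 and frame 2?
19° clockwise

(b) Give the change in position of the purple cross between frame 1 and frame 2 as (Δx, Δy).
(-1.8, -2.2)

The purple cross was at (7.6, 6.3) in frame 1 and (5.8, 4.1) in frame 2.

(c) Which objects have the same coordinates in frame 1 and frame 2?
the blue cross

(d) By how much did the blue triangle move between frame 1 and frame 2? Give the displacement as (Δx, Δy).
(1.0, 0.6)

The blue triangle was at (6.9, 2.8) in frame 1 and (7.9, 3.4) in frame 2.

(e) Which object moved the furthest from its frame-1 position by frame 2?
the cyan circle

(moved 3.9; next 2.8)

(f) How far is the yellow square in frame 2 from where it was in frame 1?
2.5

The yellow square moved from (4.7, 3.2) to (5.8, 0.9), a distance of √(1.1² + 2.3²) ≈ 2.5.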